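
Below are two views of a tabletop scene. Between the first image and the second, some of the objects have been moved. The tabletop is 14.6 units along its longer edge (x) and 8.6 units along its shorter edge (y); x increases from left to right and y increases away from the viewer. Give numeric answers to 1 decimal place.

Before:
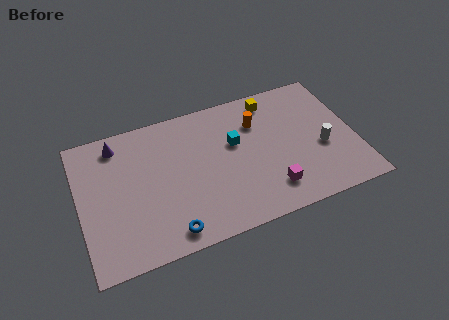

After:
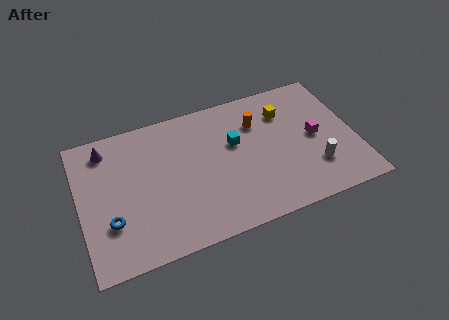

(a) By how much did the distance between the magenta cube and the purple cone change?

+1.9

The distance was about 9.4 in the first image and 11.3 in the second, so they moved 1.9 units further apart.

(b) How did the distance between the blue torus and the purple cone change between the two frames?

-2.1

The distance was about 6.6 in the first image and 4.5 in the second, so they moved 2.1 units closer together.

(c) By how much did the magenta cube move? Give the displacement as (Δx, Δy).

(2.7, 2.5)

The magenta cube started near (9.8, 1.8) and ended near (12.5, 4.3).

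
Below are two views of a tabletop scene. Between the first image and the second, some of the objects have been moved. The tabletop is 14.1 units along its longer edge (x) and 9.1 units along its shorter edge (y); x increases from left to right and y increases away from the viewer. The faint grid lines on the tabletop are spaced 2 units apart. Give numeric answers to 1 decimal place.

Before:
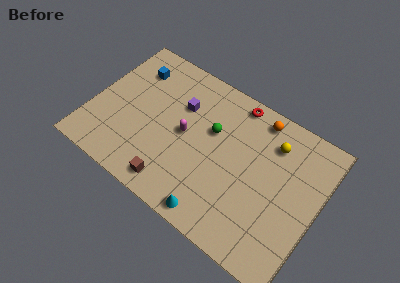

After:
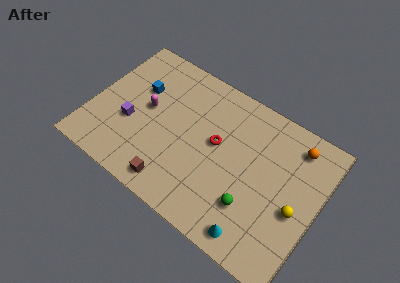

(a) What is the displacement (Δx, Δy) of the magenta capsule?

(-2.5, 0.3)

The magenta capsule was at about (5.8, 4.6) and moved to about (3.3, 4.9).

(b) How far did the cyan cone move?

2.5

The cyan cone moved from about (8.4, 0.9) to (10.9, 1.1), a distance of √(2.5² + 0.2²) ≈ 2.5.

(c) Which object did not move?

the brown cube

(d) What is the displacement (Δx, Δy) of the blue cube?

(0.6, -1.1)

From the two frames, the blue cube sits at roughly (2.0, 7.0) before and (2.6, 5.9) after.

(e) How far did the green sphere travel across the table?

4.4

The green sphere moved from about (7.3, 5.7) to (10.4, 2.6), a distance of √(3.1² + 3.1²) ≈ 4.4.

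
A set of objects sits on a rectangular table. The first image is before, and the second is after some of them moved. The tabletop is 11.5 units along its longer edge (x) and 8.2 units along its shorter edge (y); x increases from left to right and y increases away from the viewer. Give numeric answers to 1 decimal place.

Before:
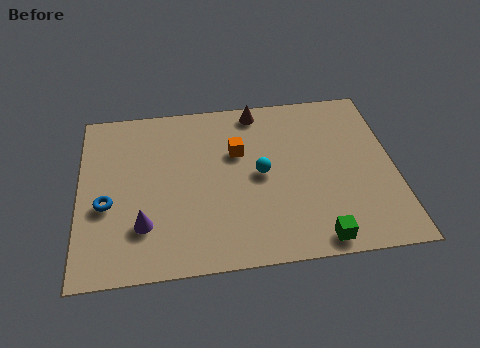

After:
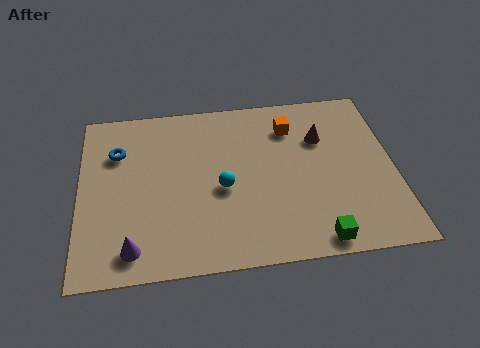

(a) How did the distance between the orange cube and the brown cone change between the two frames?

-0.9

The distance was about 2.2 in the first image and 1.3 in the second, so they moved 0.9 units closer together.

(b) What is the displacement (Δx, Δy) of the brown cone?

(2.3, -1.7)

From the two frames, the brown cone sits at roughly (6.6, 7.3) before and (8.9, 5.6) after.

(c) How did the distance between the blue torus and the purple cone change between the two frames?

+2.9

Before: roughly 1.7 units apart; after: 4.6. That's 2.9 units further apart.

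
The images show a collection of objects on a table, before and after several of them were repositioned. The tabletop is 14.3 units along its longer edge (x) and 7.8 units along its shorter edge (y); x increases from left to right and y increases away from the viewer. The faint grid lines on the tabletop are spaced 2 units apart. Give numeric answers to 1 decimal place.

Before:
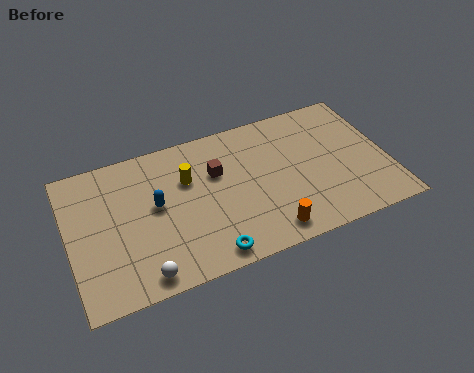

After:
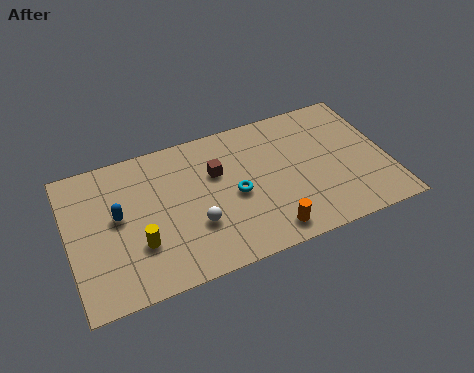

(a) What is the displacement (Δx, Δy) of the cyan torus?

(1.5, 2.7)

The cyan torus was at about (5.9, 0.9) and moved to about (7.4, 3.6).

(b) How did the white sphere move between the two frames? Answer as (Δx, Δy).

(2.5, 1.7)

From the two frames, the white sphere sits at roughly (3.0, 0.9) before and (5.5, 2.6) after.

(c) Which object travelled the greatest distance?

the yellow cylinder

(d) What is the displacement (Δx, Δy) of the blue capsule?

(-1.7, 0.0)

The blue capsule started near (3.9, 4.3) and ended near (2.2, 4.3).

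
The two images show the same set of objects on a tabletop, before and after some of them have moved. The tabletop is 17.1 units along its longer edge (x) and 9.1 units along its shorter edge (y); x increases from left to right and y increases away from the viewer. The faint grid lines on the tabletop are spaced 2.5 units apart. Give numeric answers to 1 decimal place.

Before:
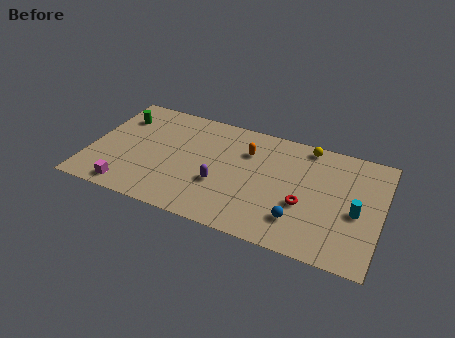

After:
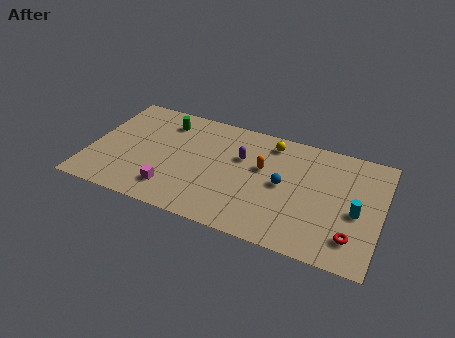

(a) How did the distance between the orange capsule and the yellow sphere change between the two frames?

-1.6

Before: roughly 3.8 units apart; after: 2.2. That's 1.6 units closer together.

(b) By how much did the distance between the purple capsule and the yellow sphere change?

-4.4

They were about 6.8 units apart before and 2.4 after — 4.4 units closer together.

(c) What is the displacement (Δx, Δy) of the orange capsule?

(1.0, -1.0)

From the two frames, the orange capsule sits at roughly (9.1, 6.5) before and (10.1, 5.5) after.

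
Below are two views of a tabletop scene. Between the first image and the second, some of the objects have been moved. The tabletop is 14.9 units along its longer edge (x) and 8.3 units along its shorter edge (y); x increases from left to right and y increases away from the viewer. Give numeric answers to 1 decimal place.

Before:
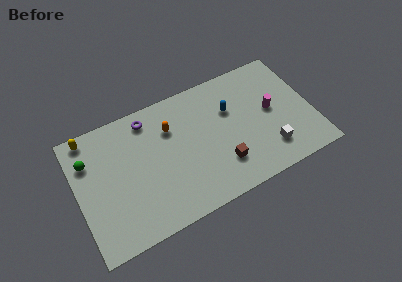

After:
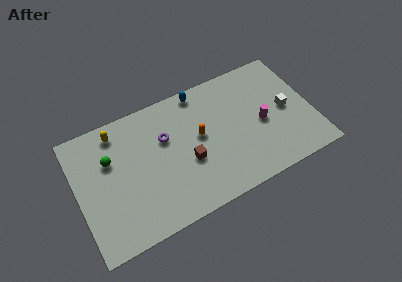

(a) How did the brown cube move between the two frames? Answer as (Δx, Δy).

(-2.0, 1.1)

From the two frames, the brown cube sits at roughly (8.9, 2.2) before and (6.9, 3.3) after.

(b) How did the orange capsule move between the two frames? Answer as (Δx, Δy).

(1.7, -1.3)

From the two frames, the orange capsule sits at roughly (6.1, 5.9) before and (7.8, 4.6) after.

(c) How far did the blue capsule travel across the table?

2.6

From (9.9, 5.5) to (8.2, 7.5), the blue capsule covered √(1.7² + 2.0²) ≈ 2.6 units.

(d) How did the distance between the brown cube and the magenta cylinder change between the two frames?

+0.7

They were about 4.1 units apart before and 4.8 after — 0.7 units further apart.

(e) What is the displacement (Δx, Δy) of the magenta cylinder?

(-0.7, -0.6)

The magenta cylinder was at about (12.4, 4.4) and moved to about (11.7, 3.8).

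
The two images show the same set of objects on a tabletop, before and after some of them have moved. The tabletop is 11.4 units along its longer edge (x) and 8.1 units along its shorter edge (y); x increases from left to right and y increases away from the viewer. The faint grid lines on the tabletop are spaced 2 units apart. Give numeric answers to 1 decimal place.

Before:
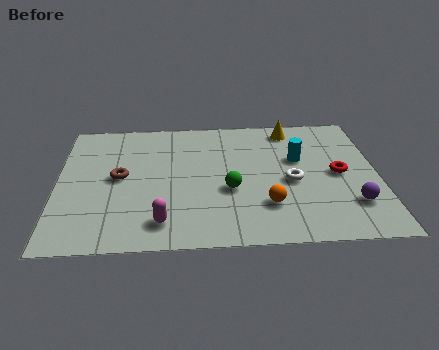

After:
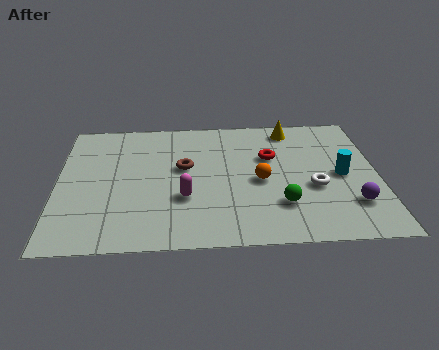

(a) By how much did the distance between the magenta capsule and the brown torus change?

-1.3

Before: roughly 3.2 units apart; after: 1.9. That's 1.3 units closer together.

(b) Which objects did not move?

the yellow cone and the purple sphere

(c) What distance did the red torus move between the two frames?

2.7

The red torus was near (10.0, 4.0) before and (7.6, 5.2) after, so it travelled √(2.4² + 1.2²) ≈ 2.7 units.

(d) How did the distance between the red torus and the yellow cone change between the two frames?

-1.4

The distance was about 3.4 in the first image and 2.0 in the second, so they moved 1.4 units closer together.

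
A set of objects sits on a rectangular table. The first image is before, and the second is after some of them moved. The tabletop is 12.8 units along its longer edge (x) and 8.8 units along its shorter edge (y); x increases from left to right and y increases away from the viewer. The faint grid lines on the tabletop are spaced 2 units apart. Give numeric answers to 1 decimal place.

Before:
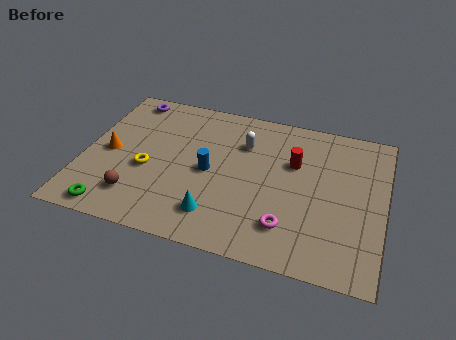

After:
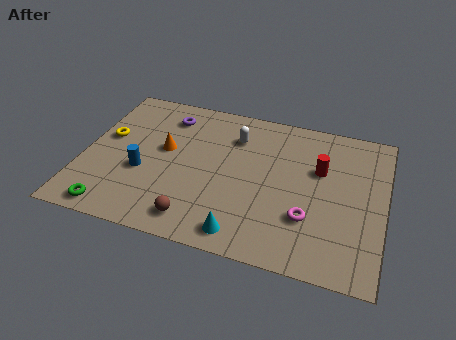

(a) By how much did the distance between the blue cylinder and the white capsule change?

+2.4

They were about 2.5 units apart before and 4.9 after — 2.4 units further apart.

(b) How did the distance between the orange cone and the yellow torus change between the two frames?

+0.7

Before: roughly 1.8 units apart; after: 2.5. That's 0.7 units further apart.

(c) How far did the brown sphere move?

2.7

The brown sphere moved from about (2.5, 1.9) to (5.1, 1.3), a distance of √(2.6² + 0.6²) ≈ 2.7.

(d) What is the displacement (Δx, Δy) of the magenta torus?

(0.8, 0.7)

The magenta torus was at about (8.9, 2.0) and moved to about (9.7, 2.7).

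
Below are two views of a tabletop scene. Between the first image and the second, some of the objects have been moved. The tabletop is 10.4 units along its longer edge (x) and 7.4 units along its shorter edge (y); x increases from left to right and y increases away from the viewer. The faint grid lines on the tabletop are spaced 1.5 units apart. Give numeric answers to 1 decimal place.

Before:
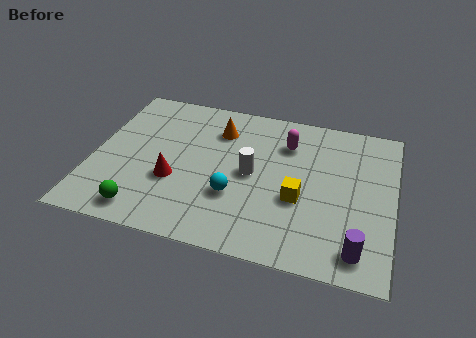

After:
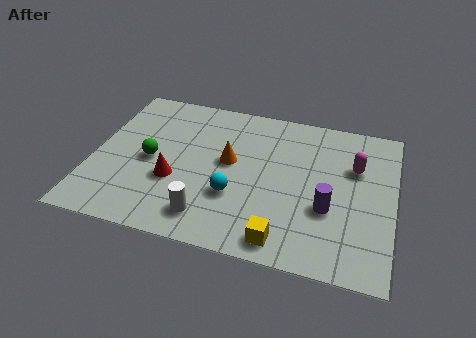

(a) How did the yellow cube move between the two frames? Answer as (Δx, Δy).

(-0.4, -2.0)

From the two frames, the yellow cube sits at roughly (7.2, 2.9) before and (6.8, 0.9) after.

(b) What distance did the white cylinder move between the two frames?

2.7

From (5.5, 3.7) to (4.2, 1.3), the white cylinder covered √(1.3² + 2.4²) ≈ 2.7 units.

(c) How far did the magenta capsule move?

2.5

From (6.6, 5.5) to (9.0, 4.9), the magenta capsule covered √(2.4² + 0.6²) ≈ 2.5 units.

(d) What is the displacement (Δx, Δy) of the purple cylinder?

(-1.1, 1.6)

From the two frames, the purple cylinder sits at roughly (9.3, 1.1) before and (8.2, 2.7) after.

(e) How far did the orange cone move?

1.6

From (4.2, 5.6) to (4.7, 4.1), the orange cone covered √(0.5² + 1.5²) ≈ 1.6 units.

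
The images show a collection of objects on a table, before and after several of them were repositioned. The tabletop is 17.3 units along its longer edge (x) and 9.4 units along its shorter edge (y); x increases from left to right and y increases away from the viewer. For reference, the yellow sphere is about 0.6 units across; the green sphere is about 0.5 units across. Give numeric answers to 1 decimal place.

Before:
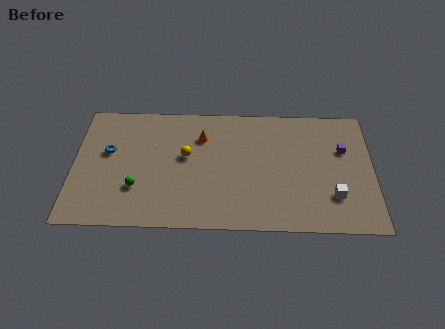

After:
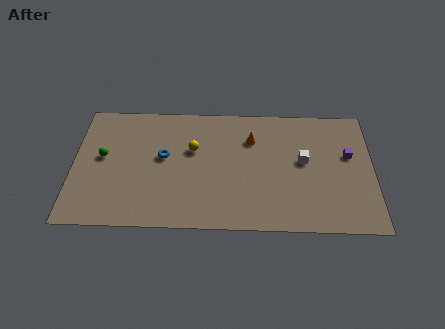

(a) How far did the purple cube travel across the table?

0.5

From (15.6, 6.1) to (15.9, 5.7), the purple cube covered √(0.3² + 0.4²) ≈ 0.5 units.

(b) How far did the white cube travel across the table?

3.1

The white cube moved from about (15.0, 2.6) to (13.3, 5.2), a distance of √(1.7² + 2.6²) ≈ 3.1.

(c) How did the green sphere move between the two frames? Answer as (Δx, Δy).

(-2.0, 2.3)

The green sphere started near (3.7, 2.9) and ended near (1.7, 5.2).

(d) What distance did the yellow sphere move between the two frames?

0.6

The yellow sphere was near (6.5, 5.4) before and (6.9, 5.9) after, so it travelled √(0.4² + 0.5²) ≈ 0.6 units.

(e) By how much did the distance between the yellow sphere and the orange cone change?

+1.8

They were about 1.7 units apart before and 3.5 after — 1.8 units further apart.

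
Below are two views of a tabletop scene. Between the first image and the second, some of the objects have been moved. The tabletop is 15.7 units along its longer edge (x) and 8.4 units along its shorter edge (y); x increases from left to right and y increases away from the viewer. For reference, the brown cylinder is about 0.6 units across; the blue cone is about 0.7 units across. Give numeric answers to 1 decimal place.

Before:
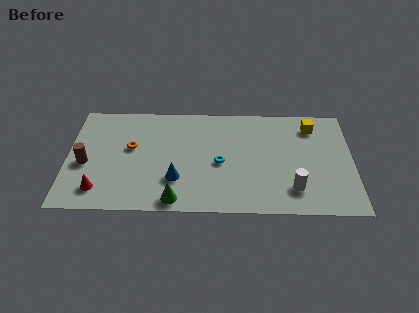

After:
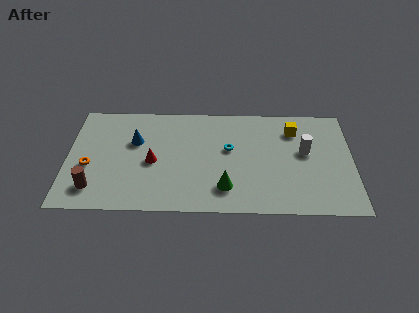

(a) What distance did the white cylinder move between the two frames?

3.0

From (12.4, 1.9) to (13.1, 4.8), the white cylinder covered √(0.7² + 2.9²) ≈ 3.0 units.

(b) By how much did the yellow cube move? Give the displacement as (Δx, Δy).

(-1.0, -0.3)

From the two frames, the yellow cube sits at roughly (13.5, 6.8) before and (12.5, 6.5) after.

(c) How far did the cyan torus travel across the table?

1.2

The cyan torus was near (8.4, 3.8) before and (8.9, 4.9) after, so it travelled √(0.5² + 1.1²) ≈ 1.2 units.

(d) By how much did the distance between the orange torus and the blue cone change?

-0.3

The distance was about 3.5 in the first image and 3.2 in the second, so they moved 0.3 units closer together.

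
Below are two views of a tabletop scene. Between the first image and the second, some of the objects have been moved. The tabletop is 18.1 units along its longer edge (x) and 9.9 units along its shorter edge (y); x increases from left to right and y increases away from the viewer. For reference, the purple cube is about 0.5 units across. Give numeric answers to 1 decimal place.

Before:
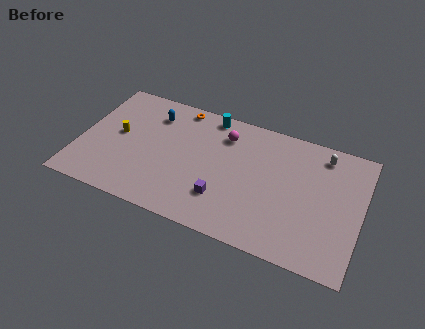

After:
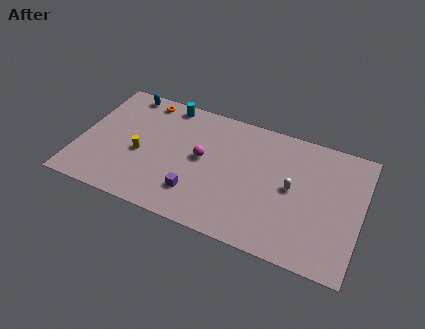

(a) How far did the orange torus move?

2.3

The orange torus was near (6.0, 8.9) before and (3.7, 8.7) after, so it travelled √(2.3² + 0.2²) ≈ 2.3 units.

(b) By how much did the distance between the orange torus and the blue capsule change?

-0.7

Before: roughly 2.0 units apart; after: 1.3. That's 0.7 units closer together.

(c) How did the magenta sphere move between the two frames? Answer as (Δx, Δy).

(-1.2, -2.4)

The magenta sphere started near (9.1, 7.7) and ended near (7.9, 5.3).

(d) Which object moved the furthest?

the white capsule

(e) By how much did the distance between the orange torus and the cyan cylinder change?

-0.5

The distance was about 2.0 in the first image and 1.5 in the second, so they moved 0.5 units closer together.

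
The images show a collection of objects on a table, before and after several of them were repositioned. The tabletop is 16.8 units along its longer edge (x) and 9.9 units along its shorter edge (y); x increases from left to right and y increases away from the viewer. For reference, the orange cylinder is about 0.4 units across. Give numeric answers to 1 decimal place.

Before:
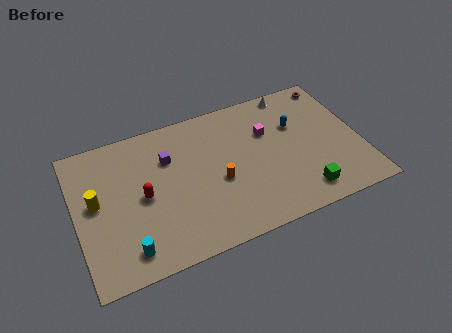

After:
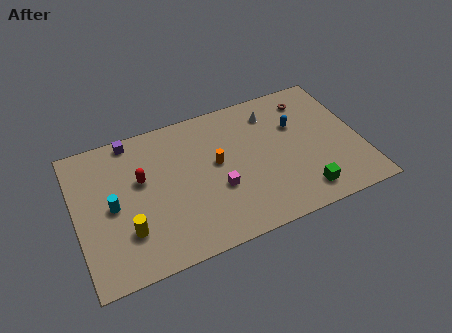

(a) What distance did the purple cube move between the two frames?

2.9

The purple cube was near (5.6, 6.9) before and (3.6, 9.0) after, so it travelled √(2.0² + 2.1²) ≈ 2.9 units.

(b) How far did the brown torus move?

1.7

The brown torus was near (15.8, 8.8) before and (14.2, 8.1) after, so it travelled √(1.6² + 0.7²) ≈ 1.7 units.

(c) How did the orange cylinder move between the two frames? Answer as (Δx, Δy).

(0.0, 1.3)

The orange cylinder was at about (8.3, 4.2) and moved to about (8.3, 5.5).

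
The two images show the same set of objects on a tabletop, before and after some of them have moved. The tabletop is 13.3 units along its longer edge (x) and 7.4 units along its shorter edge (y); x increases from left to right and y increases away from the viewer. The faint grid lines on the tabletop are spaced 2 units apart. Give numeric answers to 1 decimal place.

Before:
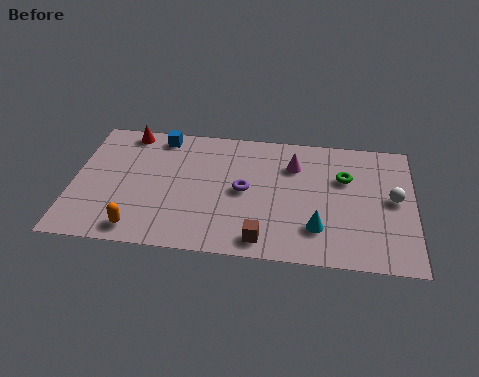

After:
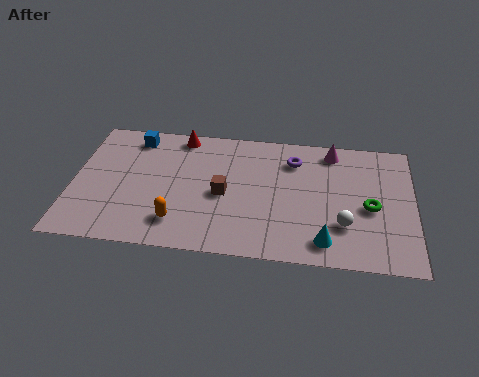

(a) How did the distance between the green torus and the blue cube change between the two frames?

+2.3

The distance was about 7.5 in the first image and 9.8 in the second, so they moved 2.3 units further apart.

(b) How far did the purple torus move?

2.8

The purple torus was near (6.7, 3.7) before and (8.6, 5.7) after, so it travelled √(1.9² + 2.0²) ≈ 2.8 units.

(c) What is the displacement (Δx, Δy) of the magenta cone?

(1.5, 1.0)

The magenta cone started near (8.6, 5.4) and ended near (10.1, 6.4).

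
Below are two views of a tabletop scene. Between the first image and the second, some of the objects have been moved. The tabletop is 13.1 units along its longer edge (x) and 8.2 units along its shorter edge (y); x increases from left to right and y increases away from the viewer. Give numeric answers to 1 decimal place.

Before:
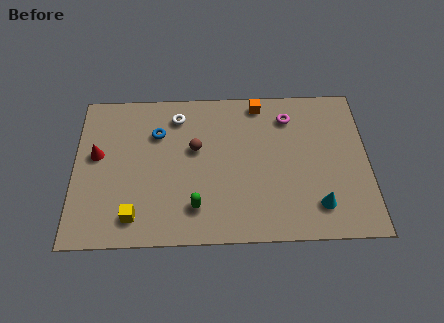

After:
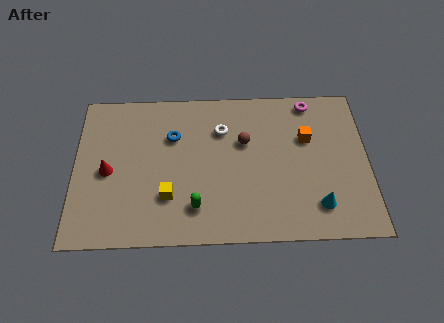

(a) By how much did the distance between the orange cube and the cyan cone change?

-2.5

The distance was about 6.1 in the first image and 3.6 in the second, so they moved 2.5 units closer together.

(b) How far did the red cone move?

1.0

From (1.0, 4.7) to (1.5, 3.8), the red cone covered √(0.5² + 0.9²) ≈ 1.0 units.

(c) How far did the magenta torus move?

1.3

The magenta torus was near (9.6, 6.5) before and (10.6, 7.3) after, so it travelled √(1.0² + 0.8²) ≈ 1.3 units.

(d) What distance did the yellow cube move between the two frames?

1.8

The yellow cube moved from about (2.7, 1.4) to (4.2, 2.4), a distance of √(1.5² + 1.0²) ≈ 1.8.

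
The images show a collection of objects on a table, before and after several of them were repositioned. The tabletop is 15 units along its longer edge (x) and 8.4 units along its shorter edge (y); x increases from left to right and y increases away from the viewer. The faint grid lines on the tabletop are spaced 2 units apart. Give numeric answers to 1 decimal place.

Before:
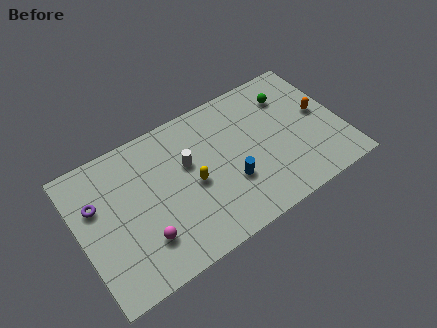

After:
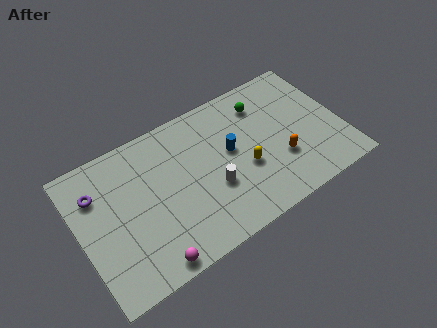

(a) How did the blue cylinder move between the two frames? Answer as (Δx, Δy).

(0.3, 1.8)

The blue cylinder started near (8.4, 2.9) and ended near (8.7, 4.7).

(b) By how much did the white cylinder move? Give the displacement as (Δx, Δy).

(1.1, -2.1)

From the two frames, the white cylinder sits at roughly (6.3, 5.2) before and (7.4, 3.1) after.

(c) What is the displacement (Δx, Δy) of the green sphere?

(-1.5, 0.2)

From the two frames, the green sphere sits at roughly (12.4, 6.4) before and (10.9, 6.6) after.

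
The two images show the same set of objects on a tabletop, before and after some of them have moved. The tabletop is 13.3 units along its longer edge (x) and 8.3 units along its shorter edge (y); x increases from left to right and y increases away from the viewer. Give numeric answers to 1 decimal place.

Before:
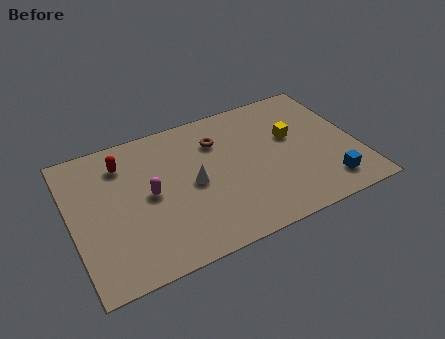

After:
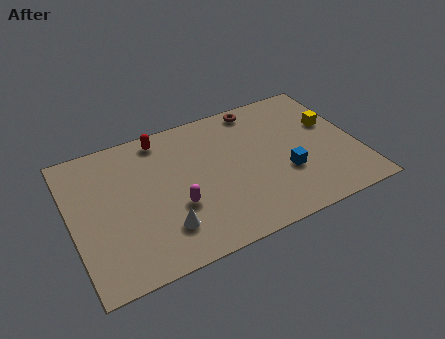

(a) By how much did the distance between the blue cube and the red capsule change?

-3.4

The distance was about 10.3 in the first image and 6.9 in the second, so they moved 3.4 units closer together.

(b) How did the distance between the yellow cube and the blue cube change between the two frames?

-0.4

Before: roughly 3.7 units apart; after: 3.3. That's 0.4 units closer together.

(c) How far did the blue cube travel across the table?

2.3

The blue cube was near (11.6, 1.5) before and (9.8, 2.9) after, so it travelled √(1.8² + 1.4²) ≈ 2.3 units.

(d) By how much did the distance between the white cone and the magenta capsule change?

-0.8

Before: roughly 2.0 units apart; after: 1.2. That's 0.8 units closer together.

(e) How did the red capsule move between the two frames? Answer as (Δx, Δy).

(1.9, 0.8)

From the two frames, the red capsule sits at roughly (2.6, 6.5) before and (4.5, 7.3) after.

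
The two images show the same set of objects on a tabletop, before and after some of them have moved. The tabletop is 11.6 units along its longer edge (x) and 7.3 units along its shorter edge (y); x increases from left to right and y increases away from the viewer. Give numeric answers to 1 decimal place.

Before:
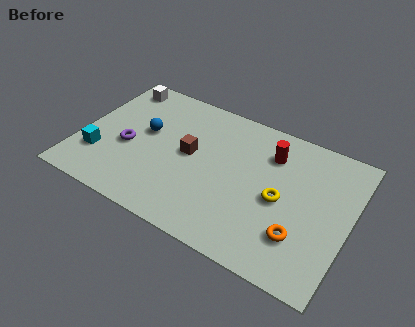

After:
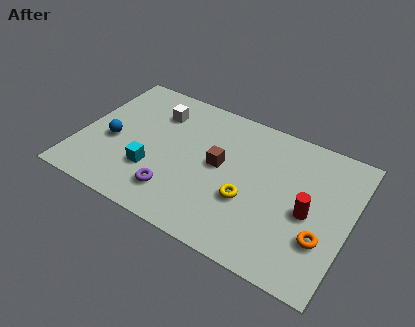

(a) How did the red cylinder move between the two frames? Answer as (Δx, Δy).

(1.9, -2.2)

From the two frames, the red cylinder sits at roughly (8.0, 5.5) before and (9.9, 3.3) after.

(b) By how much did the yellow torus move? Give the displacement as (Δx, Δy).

(-1.3, -0.7)

From the two frames, the yellow torus sits at roughly (8.7, 3.4) before and (7.4, 2.7) after.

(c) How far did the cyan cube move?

2.3

The cyan cube was near (1.0, 2.1) before and (3.3, 2.3) after, so it travelled √(2.3² + 0.2²) ≈ 2.3 units.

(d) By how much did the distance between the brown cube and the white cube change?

-0.9

Before: roughly 4.3 units apart; after: 3.4. That's 0.9 units closer together.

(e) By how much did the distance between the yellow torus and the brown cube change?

-2.2

Before: roughly 4.0 units apart; after: 1.8. That's 2.2 units closer together.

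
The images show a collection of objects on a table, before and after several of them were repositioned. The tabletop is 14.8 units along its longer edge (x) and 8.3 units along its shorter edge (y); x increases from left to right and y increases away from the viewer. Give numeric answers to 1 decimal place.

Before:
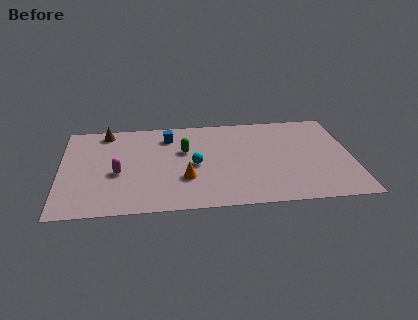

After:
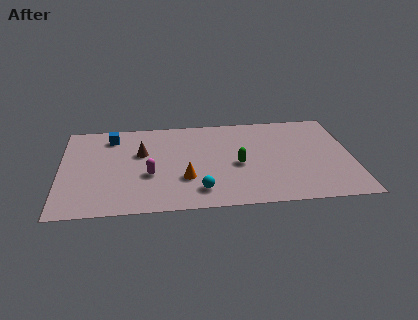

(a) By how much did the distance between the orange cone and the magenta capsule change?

-1.6

Before: roughly 3.5 units apart; after: 1.9. That's 1.6 units closer together.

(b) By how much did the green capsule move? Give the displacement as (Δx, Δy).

(2.7, -1.5)

From the two frames, the green capsule sits at roughly (6.3, 5.2) before and (9.0, 3.7) after.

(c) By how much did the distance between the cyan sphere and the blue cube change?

+3.8

The distance was about 3.0 in the first image and 6.8 in the second, so they moved 3.8 units further apart.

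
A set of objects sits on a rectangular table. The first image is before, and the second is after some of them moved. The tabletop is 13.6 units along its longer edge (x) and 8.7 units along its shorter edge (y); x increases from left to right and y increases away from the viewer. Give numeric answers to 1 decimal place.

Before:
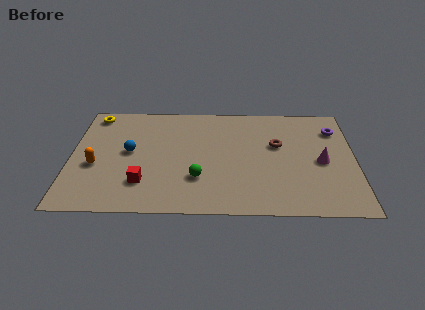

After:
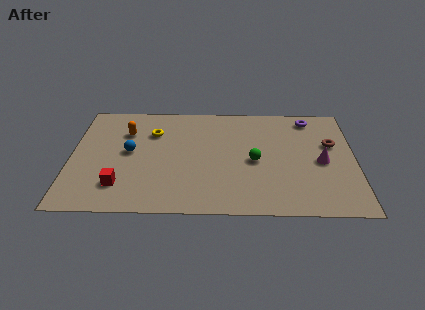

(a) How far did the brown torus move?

2.6

The brown torus moved from about (9.9, 5.3) to (12.5, 5.4), a distance of √(2.6² + 0.1²) ≈ 2.6.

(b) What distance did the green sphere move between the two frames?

3.0

The green sphere moved from about (6.1, 2.6) to (8.8, 4.0), a distance of √(2.7² + 1.4²) ≈ 3.0.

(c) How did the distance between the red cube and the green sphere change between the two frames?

+4.1

The distance was about 2.6 in the first image and 6.7 in the second, so they moved 4.1 units further apart.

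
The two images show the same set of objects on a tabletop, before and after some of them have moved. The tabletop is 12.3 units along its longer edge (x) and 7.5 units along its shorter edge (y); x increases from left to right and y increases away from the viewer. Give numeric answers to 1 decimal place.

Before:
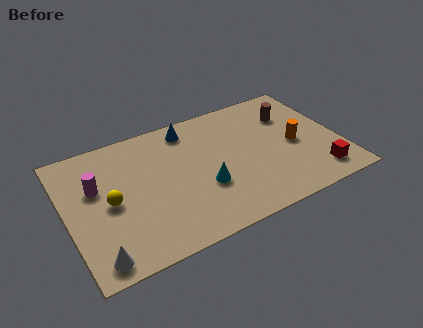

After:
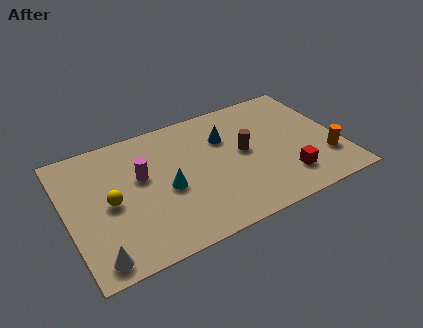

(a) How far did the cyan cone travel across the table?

1.7

The cyan cone was near (6.0, 2.7) before and (4.4, 3.3) after, so it travelled √(1.6² + 0.6²) ≈ 1.7 units.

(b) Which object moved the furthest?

the brown cylinder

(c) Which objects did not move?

the white cone and the yellow sphere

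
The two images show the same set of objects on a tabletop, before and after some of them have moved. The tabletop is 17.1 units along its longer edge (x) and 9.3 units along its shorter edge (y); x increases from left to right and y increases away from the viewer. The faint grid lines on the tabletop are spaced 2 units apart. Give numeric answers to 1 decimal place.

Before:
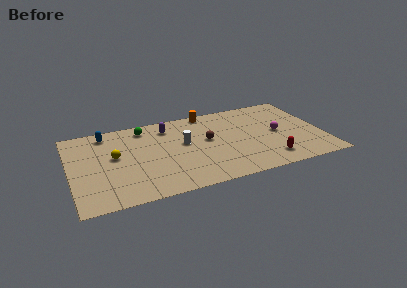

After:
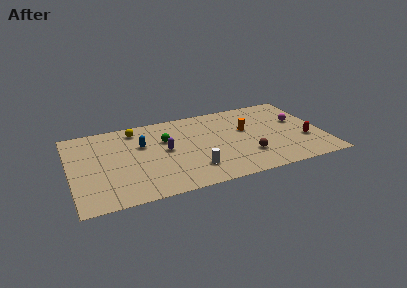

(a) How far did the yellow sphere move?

3.1

The yellow sphere moved from about (3.0, 5.2) to (4.6, 7.9), a distance of √(1.6² + 2.7²) ≈ 3.1.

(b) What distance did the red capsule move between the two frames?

3.0

The red capsule was near (13.2, 1.7) before and (15.8, 3.2) after, so it travelled √(2.6² + 1.5²) ≈ 3.0 units.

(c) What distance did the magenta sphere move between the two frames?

1.8

From (14.1, 4.6) to (15.6, 5.6), the magenta sphere covered √(1.5² + 1.0²) ≈ 1.8 units.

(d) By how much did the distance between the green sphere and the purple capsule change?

-0.4

The distance was about 1.6 in the first image and 1.2 in the second, so they moved 0.4 units closer together.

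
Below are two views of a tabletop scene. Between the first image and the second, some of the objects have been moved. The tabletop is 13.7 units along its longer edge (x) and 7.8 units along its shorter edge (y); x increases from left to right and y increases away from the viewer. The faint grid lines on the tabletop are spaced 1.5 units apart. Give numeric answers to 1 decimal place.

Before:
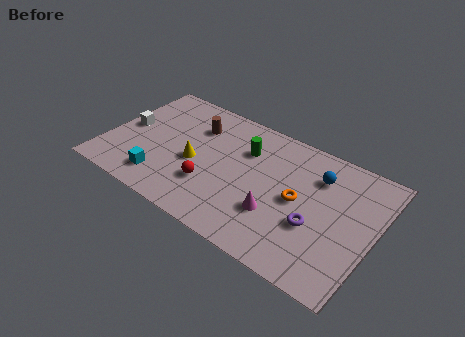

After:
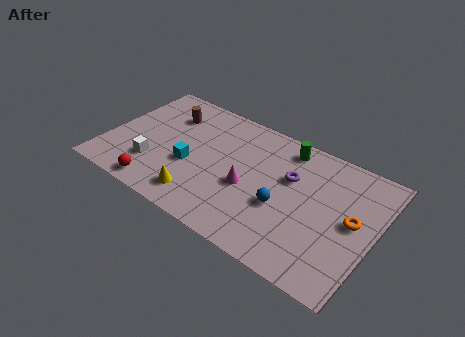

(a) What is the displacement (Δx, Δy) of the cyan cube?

(1.2, 1.6)

From the two frames, the cyan cube sits at roughly (3.2, 1.5) before and (4.4, 3.1) after.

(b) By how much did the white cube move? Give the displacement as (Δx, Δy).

(1.7, -1.8)

From the two frames, the white cube sits at roughly (0.9, 4.0) before and (2.6, 2.2) after.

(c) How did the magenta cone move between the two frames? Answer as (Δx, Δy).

(-1.6, 0.8)

The magenta cone was at about (9.0, 2.5) and moved to about (7.4, 3.3).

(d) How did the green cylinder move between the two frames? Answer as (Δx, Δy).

(1.9, 1.2)

The green cylinder started near (6.9, 5.5) and ended near (8.8, 6.7).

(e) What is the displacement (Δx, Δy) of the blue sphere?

(-1.4, -2.7)

The blue sphere started near (10.6, 5.8) and ended near (9.2, 3.1).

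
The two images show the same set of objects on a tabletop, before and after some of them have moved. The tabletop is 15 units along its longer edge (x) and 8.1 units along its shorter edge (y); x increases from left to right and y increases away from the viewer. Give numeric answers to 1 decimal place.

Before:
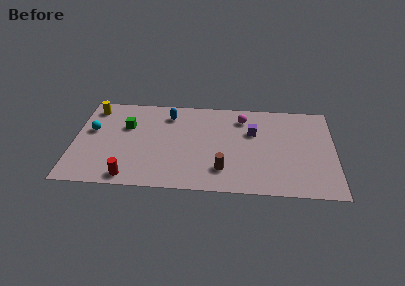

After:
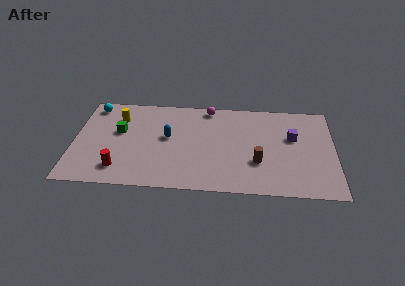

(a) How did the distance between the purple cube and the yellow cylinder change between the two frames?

+0.7

They were about 9.4 units apart before and 10.1 after — 0.7 units further apart.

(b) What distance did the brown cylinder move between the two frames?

2.2

The brown cylinder moved from about (8.6, 1.9) to (10.6, 2.7), a distance of √(2.0² + 0.8²) ≈ 2.2.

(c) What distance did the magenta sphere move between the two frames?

2.2

From (9.7, 6.5) to (7.7, 7.3), the magenta sphere covered √(2.0² + 0.8²) ≈ 2.2 units.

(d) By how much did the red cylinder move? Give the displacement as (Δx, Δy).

(-0.6, 0.7)

The red cylinder was at about (3.3, 0.9) and moved to about (2.7, 1.6).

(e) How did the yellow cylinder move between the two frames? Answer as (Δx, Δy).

(1.5, -0.8)

The yellow cylinder started near (1.0, 6.8) and ended near (2.5, 6.0).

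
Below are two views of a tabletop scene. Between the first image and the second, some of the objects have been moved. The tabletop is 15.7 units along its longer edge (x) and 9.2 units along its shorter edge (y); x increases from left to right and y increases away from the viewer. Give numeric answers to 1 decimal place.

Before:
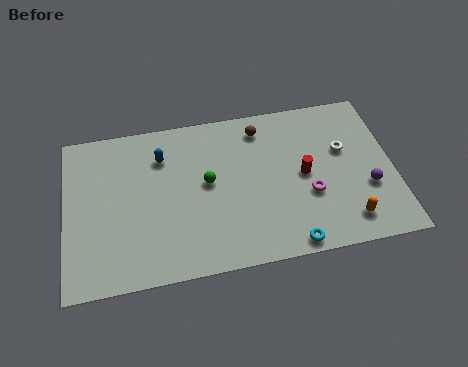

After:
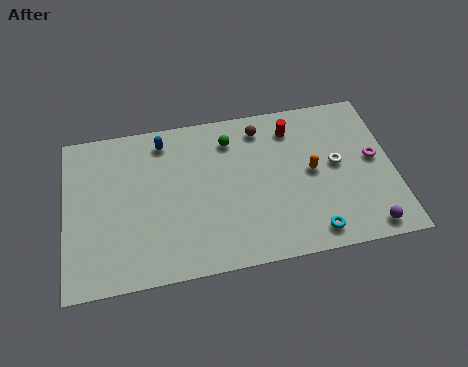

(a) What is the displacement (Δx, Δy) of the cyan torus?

(1.1, 0.4)

The cyan torus started near (10.5, 0.8) and ended near (11.6, 1.2).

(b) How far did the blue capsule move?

0.9

The blue capsule was near (4.7, 6.9) before and (4.8, 7.8) after, so it travelled √(0.1² + 0.9²) ≈ 0.9 units.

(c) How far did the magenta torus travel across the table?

3.5

The magenta torus moved from about (11.6, 3.4) to (14.8, 4.9), a distance of √(3.2² + 1.5²) ≈ 3.5.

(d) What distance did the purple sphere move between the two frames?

2.3

The purple sphere was near (14.4, 3.3) before and (14.2, 1.0) after, so it travelled √(0.2² + 2.3²) ≈ 2.3 units.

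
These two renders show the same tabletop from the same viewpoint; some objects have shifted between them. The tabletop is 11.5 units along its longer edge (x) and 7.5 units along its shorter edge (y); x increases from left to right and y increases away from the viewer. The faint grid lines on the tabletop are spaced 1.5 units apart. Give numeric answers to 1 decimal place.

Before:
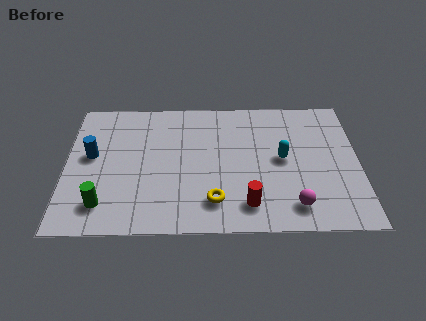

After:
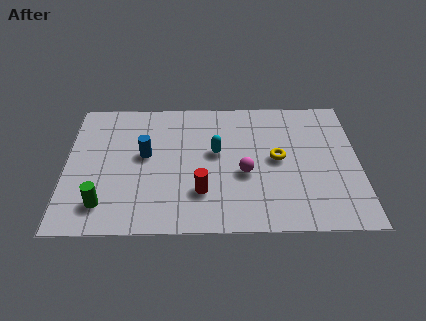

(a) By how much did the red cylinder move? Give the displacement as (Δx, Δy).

(-1.8, 0.7)

From the two frames, the red cylinder sits at roughly (7.1, 1.4) before and (5.3, 2.1) after.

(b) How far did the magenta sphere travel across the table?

2.6

The magenta sphere moved from about (8.9, 1.3) to (7.0, 3.1), a distance of √(1.9² + 1.8²) ≈ 2.6.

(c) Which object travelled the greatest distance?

the yellow torus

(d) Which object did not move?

the green cylinder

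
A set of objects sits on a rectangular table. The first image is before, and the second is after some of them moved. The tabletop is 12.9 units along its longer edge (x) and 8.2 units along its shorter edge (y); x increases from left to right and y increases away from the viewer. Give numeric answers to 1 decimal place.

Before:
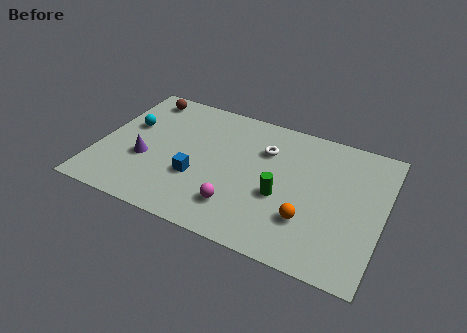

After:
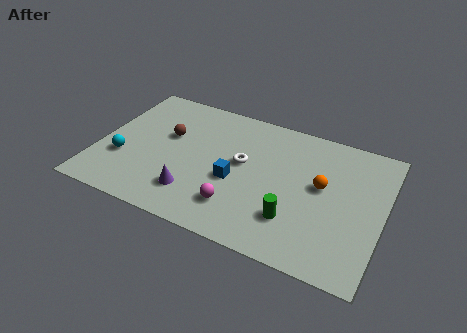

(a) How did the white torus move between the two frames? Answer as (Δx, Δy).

(-0.9, -1.2)

The white torus started near (7.4, 5.8) and ended near (6.5, 4.6).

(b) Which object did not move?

the magenta sphere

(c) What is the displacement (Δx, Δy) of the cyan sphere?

(0.0, -2.2)

From the two frames, the cyan sphere sits at roughly (1.2, 5.0) before and (1.2, 2.8) after.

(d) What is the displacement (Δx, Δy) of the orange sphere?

(0.4, 2.2)

The orange sphere started near (9.7, 2.4) and ended near (10.1, 4.6).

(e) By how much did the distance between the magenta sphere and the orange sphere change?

+1.3

They were about 3.1 units apart before and 4.4 after — 1.3 units further apart.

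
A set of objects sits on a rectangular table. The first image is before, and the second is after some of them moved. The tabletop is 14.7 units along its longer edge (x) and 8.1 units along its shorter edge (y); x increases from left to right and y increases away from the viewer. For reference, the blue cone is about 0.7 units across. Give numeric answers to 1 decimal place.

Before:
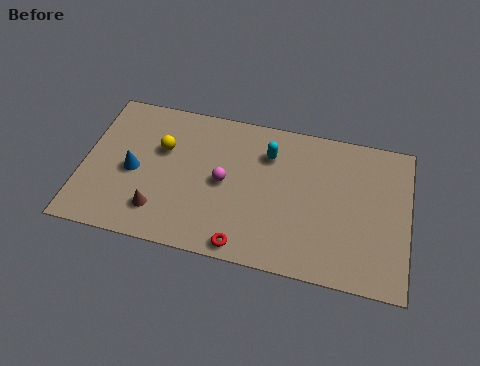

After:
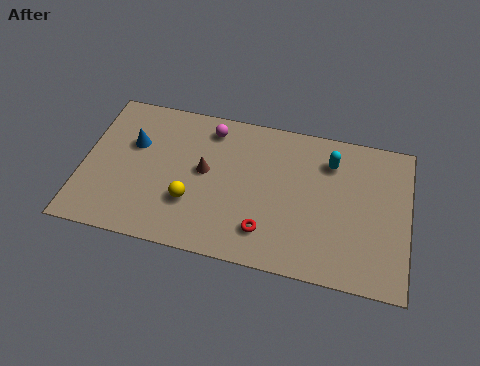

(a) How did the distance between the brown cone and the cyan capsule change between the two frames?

-0.4

They were about 6.3 units apart before and 5.9 after — 0.4 units closer together.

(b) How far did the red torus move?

1.3

The red torus was near (7.5, 0.8) before and (8.4, 1.8) after, so it travelled √(0.9² + 1.0²) ≈ 1.3 units.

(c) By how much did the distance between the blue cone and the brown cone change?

+1.1

The distance was about 2.3 in the first image and 3.4 in the second, so they moved 1.1 units further apart.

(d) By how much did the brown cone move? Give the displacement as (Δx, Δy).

(1.9, 2.6)

The brown cone was at about (3.6, 1.8) and moved to about (5.5, 4.4).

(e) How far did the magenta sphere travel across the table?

2.9

The magenta sphere moved from about (6.4, 4.0) to (5.6, 6.8), a distance of √(0.8² + 2.8²) ≈ 2.9.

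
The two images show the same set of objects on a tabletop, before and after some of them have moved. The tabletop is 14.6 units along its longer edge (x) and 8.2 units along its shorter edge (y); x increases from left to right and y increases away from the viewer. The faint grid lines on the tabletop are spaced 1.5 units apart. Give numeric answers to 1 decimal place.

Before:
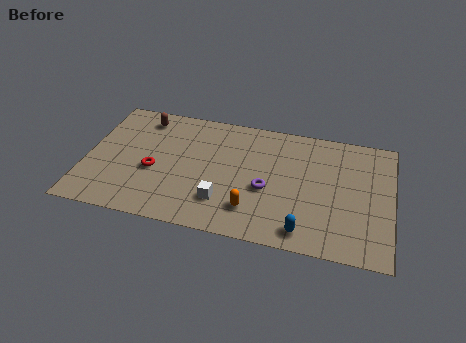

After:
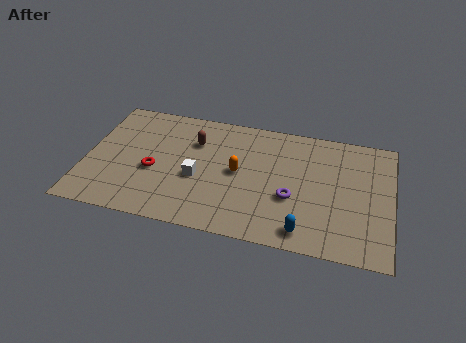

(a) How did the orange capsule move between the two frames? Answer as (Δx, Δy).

(-0.8, 2.3)

From the two frames, the orange capsule sits at roughly (8.1, 1.9) before and (7.3, 4.2) after.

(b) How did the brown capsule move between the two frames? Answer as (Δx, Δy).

(2.6, -1.1)

The brown capsule started near (2.5, 6.9) and ended near (5.1, 5.8).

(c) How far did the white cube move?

1.8

From (6.7, 2.1) to (5.4, 3.4), the white cube covered √(1.3² + 1.3²) ≈ 1.8 units.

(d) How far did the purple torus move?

1.2

The purple torus was near (8.7, 3.4) before and (9.9, 3.1) after, so it travelled √(1.2² + 0.3²) ≈ 1.2 units.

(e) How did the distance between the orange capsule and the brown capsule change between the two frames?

-4.8

The distance was about 7.5 in the first image and 2.7 in the second, so they moved 4.8 units closer together.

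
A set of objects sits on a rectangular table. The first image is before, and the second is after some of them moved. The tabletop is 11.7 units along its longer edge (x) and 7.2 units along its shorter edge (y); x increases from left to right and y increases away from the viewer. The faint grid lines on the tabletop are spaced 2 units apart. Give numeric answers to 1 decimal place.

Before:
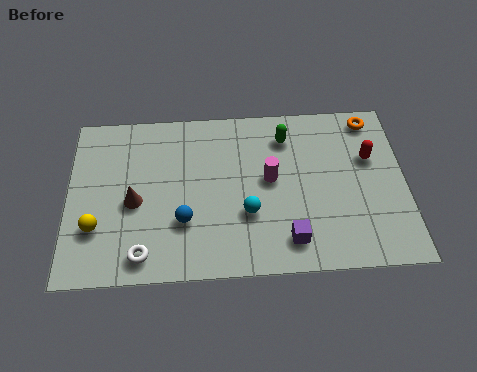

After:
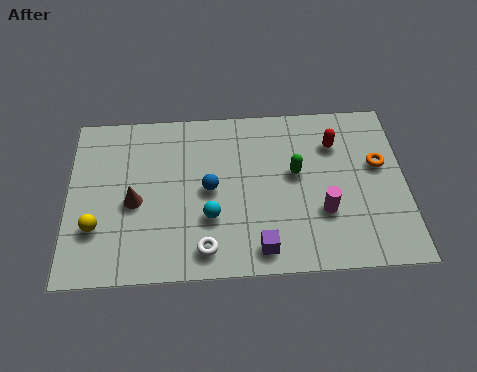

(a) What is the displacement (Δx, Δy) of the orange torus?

(0.2, -2.0)

From the two frames, the orange torus sits at roughly (10.6, 6.3) before and (10.8, 4.3) after.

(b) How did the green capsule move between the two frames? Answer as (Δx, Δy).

(0.3, -1.6)

From the two frames, the green capsule sits at roughly (7.6, 5.7) before and (7.9, 4.1) after.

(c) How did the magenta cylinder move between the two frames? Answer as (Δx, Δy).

(1.8, -1.5)

From the two frames, the magenta cylinder sits at roughly (7.0, 3.9) before and (8.8, 2.4) after.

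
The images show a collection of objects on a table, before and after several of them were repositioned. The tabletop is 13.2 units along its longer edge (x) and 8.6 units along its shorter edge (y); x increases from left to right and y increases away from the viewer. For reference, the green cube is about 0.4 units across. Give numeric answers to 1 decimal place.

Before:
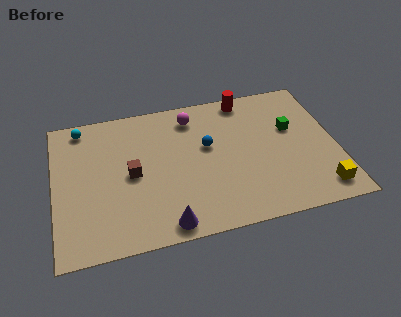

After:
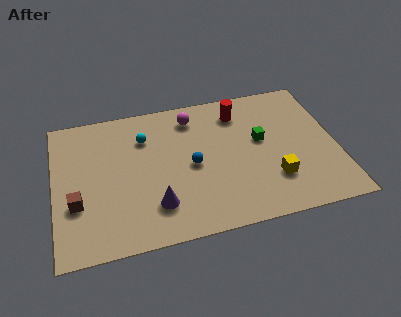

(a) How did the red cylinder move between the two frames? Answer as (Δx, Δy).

(-0.4, -0.8)

The red cylinder was at about (9.2, 7.7) and moved to about (8.8, 6.9).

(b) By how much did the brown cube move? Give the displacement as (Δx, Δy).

(-2.6, -1.2)

The brown cube started near (3.6, 4.2) and ended near (1.0, 3.0).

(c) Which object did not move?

the magenta sphere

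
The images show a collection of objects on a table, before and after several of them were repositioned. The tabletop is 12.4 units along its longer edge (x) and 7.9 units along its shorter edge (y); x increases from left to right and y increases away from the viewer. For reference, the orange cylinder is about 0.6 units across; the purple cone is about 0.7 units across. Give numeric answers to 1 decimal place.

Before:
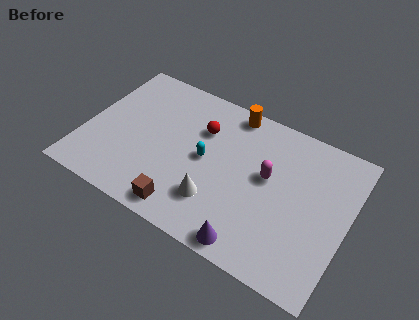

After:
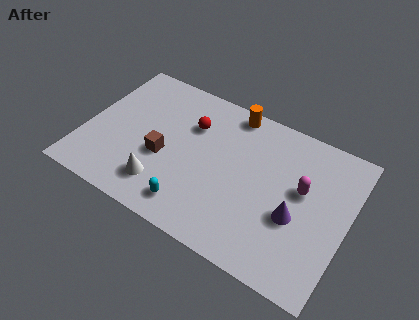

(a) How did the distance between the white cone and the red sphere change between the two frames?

+0.3

Before: roughly 3.6 units apart; after: 3.9. That's 0.3 units further apart.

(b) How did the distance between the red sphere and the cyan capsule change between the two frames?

+2.7

Before: roughly 1.6 units apart; after: 4.3. That's 2.7 units further apart.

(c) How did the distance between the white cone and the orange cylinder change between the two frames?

+1.0

They were about 5.0 units apart before and 6.0 after — 1.0 units further apart.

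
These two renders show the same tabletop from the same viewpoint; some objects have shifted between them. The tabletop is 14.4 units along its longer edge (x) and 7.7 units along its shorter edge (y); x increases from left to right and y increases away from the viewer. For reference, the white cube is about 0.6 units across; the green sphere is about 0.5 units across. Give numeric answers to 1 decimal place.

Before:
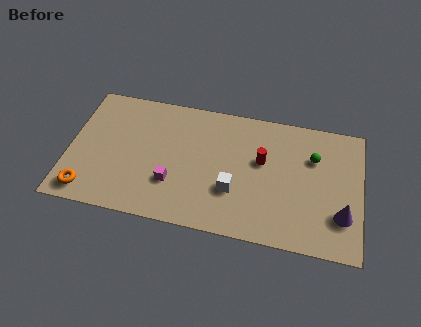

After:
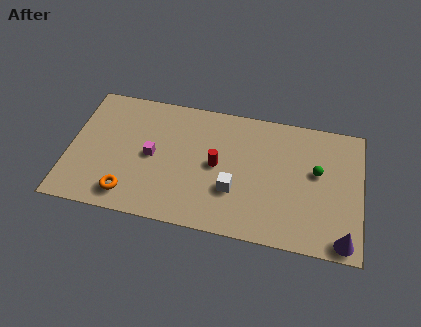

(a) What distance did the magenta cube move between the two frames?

1.8

From (5.2, 2.4) to (4.1, 3.8), the magenta cube covered √(1.1² + 1.4²) ≈ 1.8 units.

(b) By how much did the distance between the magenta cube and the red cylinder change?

-1.6

Before: roughly 4.8 units apart; after: 3.2. That's 1.6 units closer together.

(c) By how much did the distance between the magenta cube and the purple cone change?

+1.7

The distance was about 8.3 in the first image and 10.0 in the second, so they moved 1.7 units further apart.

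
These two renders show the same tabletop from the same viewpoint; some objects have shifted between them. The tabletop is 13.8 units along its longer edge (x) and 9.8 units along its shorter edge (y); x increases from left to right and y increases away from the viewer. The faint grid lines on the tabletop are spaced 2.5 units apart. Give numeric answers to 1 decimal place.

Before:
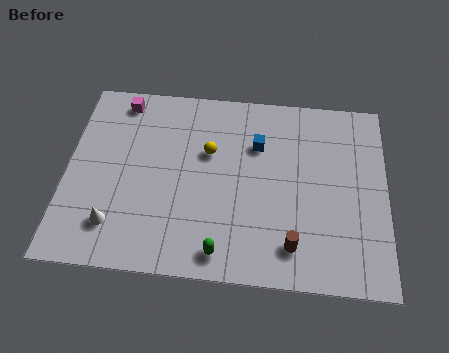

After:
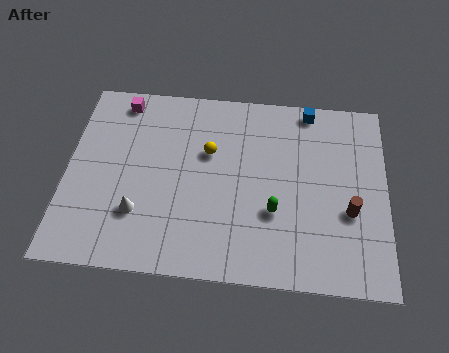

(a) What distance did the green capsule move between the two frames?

3.1

From (6.8, 1.2) to (9.0, 3.4), the green capsule covered √(2.2² + 2.2²) ≈ 3.1 units.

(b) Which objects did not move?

the yellow sphere and the magenta cube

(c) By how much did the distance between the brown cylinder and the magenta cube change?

+0.9

Before: roughly 10.2 units apart; after: 11.1. That's 0.9 units further apart.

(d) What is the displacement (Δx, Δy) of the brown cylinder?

(2.4, 1.9)

The brown cylinder was at about (9.8, 1.8) and moved to about (12.2, 3.7).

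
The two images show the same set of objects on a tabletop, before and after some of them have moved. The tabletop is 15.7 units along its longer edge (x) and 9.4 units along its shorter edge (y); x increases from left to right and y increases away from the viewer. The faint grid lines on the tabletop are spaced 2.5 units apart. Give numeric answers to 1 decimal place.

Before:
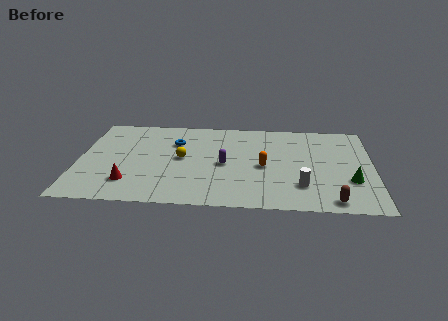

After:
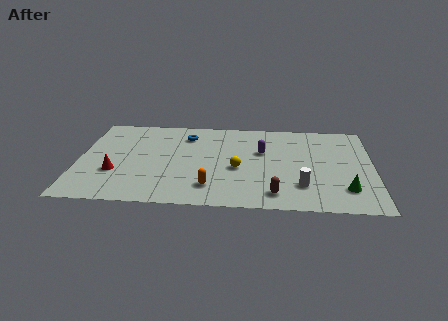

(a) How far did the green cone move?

0.9

The green cone was near (14.5, 3.1) before and (14.2, 2.2) after, so it travelled √(0.3² + 0.9²) ≈ 0.9 units.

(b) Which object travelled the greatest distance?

the orange capsule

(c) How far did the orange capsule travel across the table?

3.6

The orange capsule moved from about (9.9, 4.3) to (7.1, 2.0), a distance of √(2.8² + 2.3²) ≈ 3.6.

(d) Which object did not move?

the white cylinder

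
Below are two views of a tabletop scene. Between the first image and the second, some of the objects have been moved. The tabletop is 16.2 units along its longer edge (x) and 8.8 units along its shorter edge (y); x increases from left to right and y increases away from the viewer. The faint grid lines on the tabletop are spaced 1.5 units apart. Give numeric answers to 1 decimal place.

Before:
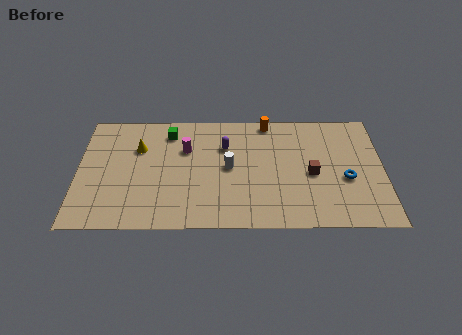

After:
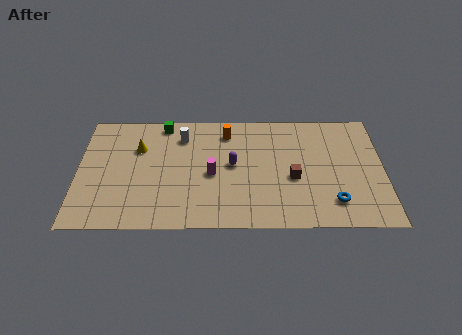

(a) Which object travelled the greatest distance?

the white cylinder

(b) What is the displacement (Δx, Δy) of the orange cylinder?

(-2.2, -0.8)

From the two frames, the orange cylinder sits at roughly (10.1, 8.0) before and (7.9, 7.2) after.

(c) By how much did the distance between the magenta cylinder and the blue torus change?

-2.1

The distance was about 8.8 in the first image and 6.7 in the second, so they moved 2.1 units closer together.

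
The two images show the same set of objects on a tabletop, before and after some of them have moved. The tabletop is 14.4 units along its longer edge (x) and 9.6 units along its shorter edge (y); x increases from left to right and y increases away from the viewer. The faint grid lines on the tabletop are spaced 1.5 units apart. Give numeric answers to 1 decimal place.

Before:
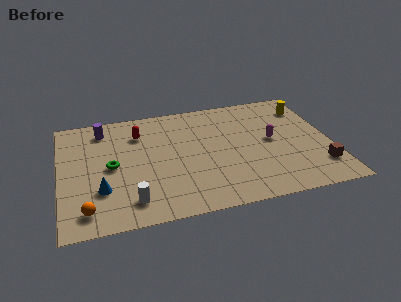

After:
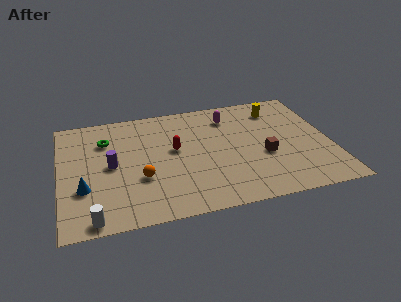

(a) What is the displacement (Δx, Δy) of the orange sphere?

(2.9, 1.9)

The orange sphere was at about (1.3, 1.5) and moved to about (4.2, 3.4).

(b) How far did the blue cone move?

0.9

From (2.1, 2.9) to (1.2, 3.2), the blue cone covered √(0.9² + 0.3²) ≈ 0.9 units.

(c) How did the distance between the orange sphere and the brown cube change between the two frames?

-5.7

The distance was about 12.3 in the first image and 6.6 in the second, so they moved 5.7 units closer together.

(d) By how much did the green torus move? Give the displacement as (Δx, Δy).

(-0.2, 2.3)

The green torus started near (2.7, 4.7) and ended near (2.5, 7.0).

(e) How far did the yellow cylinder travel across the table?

1.6

The yellow cylinder was near (13.4, 7.5) before and (11.8, 7.7) after, so it travelled √(1.6² + 0.2²) ≈ 1.6 units.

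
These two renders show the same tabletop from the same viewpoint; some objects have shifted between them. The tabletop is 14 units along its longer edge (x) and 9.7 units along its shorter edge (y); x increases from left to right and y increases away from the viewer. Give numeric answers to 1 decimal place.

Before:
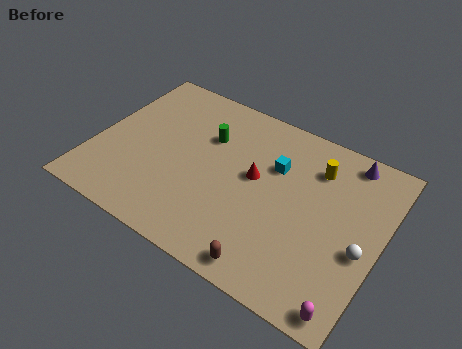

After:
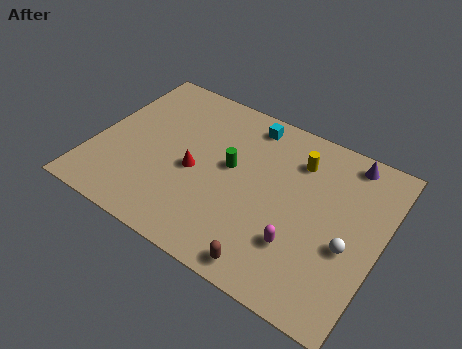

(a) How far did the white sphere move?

0.6

The white sphere moved from about (13.2, 4.0) to (12.6, 3.9), a distance of √(0.6² + 0.1²) ≈ 0.6.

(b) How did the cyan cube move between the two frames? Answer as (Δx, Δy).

(-1.6, 1.9)

The cyan cube started near (8.6, 6.5) and ended near (7.0, 8.4).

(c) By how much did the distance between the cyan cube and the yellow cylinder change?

+0.7

Before: roughly 2.1 units apart; after: 2.8. That's 0.7 units further apart.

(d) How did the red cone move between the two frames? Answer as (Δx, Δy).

(-2.8, -1.1)

The red cone was at about (7.8, 5.4) and moved to about (5.0, 4.3).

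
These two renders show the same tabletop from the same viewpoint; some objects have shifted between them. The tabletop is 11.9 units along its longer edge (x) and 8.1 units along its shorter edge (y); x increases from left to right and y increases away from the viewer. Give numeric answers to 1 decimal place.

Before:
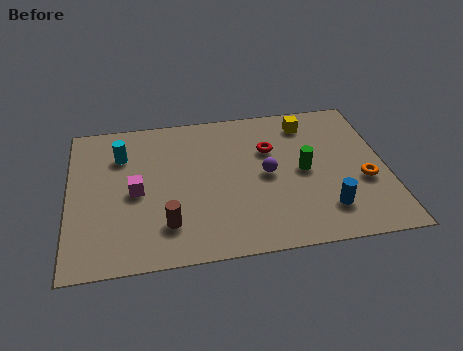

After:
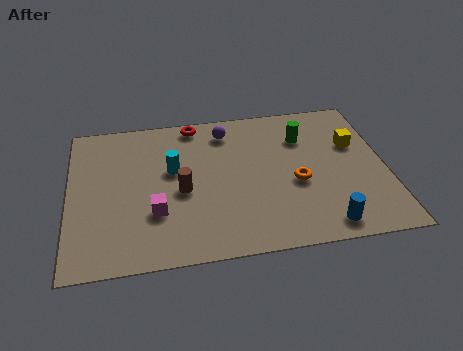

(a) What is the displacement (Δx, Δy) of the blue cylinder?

(-0.1, -0.8)

The blue cylinder was at about (9.5, 1.8) and moved to about (9.4, 1.0).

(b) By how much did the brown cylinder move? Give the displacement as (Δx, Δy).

(0.6, 1.7)

The brown cylinder was at about (3.6, 1.9) and moved to about (4.2, 3.6).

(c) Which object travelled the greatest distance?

the red torus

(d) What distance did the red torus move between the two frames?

3.4

The red torus moved from about (7.6, 5.4) to (4.8, 7.3), a distance of √(2.8² + 1.9²) ≈ 3.4.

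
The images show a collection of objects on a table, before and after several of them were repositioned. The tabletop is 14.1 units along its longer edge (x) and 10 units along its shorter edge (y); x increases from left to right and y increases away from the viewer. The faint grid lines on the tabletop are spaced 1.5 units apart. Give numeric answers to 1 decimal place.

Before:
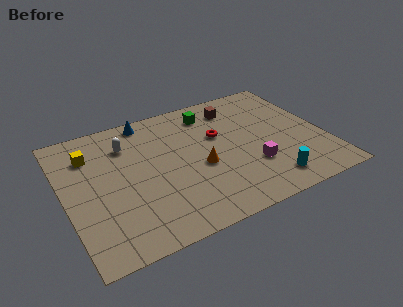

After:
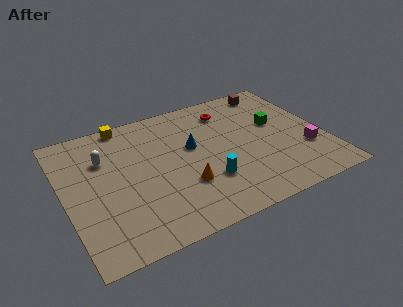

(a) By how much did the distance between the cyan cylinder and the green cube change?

-1.8

They were about 7.0 units apart before and 5.2 after — 1.8 units closer together.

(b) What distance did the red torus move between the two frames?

2.0

The red torus was near (8.5, 6.2) before and (9.3, 8.0) after, so it travelled √(0.8² + 1.8²) ≈ 2.0 units.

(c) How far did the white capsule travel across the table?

1.4

The white capsule moved from about (3.6, 7.5) to (2.3, 6.9), a distance of √(1.3² + 0.6²) ≈ 1.4.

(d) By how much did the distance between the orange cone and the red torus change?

+3.3

Before: roughly 2.4 units apart; after: 5.7. That's 3.3 units further apart.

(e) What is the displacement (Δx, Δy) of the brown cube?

(2.3, 0.7)

The brown cube was at about (9.7, 8.1) and moved to about (12.0, 8.8).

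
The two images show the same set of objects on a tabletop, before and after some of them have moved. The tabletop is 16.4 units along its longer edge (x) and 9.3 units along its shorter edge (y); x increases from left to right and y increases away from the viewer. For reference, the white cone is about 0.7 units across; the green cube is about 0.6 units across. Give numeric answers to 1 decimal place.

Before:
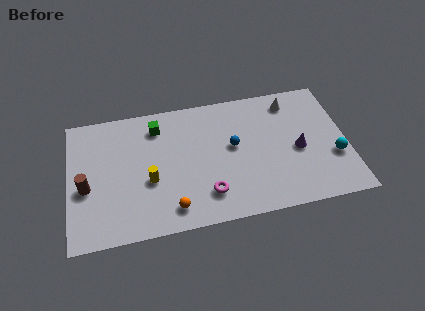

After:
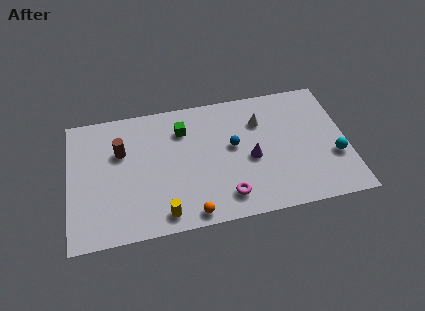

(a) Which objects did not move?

the blue sphere and the cyan sphere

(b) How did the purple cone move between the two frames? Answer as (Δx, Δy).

(-2.8, -0.1)

From the two frames, the purple cone sits at roughly (13.5, 4.2) before and (10.7, 4.1) after.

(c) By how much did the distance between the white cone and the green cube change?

-3.4

Before: roughly 8.0 units apart; after: 4.6. That's 3.4 units closer together.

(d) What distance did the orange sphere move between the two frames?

1.3

The orange sphere was near (5.9, 1.5) before and (7.0, 0.9) after, so it travelled √(1.1² + 0.6²) ≈ 1.3 units.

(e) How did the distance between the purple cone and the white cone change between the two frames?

-0.9

Before: roughly 3.6 units apart; after: 2.7. That's 0.9 units closer together.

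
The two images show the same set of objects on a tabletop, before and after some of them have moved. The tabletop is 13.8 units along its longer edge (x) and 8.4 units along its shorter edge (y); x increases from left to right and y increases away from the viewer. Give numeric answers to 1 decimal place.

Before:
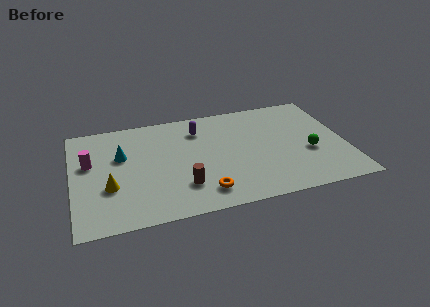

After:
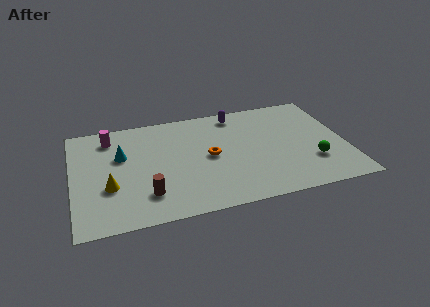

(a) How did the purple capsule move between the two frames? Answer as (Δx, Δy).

(2.0, 0.8)

The purple capsule started near (6.5, 6.5) and ended near (8.5, 7.3).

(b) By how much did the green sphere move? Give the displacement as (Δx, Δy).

(0.1, -0.8)

The green sphere was at about (11.9, 3.3) and moved to about (12.0, 2.5).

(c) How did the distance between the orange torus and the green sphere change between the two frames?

-0.4

They were about 5.8 units apart before and 5.4 after — 0.4 units closer together.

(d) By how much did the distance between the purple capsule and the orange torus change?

-1.5

They were about 5.0 units apart before and 3.5 after — 1.5 units closer together.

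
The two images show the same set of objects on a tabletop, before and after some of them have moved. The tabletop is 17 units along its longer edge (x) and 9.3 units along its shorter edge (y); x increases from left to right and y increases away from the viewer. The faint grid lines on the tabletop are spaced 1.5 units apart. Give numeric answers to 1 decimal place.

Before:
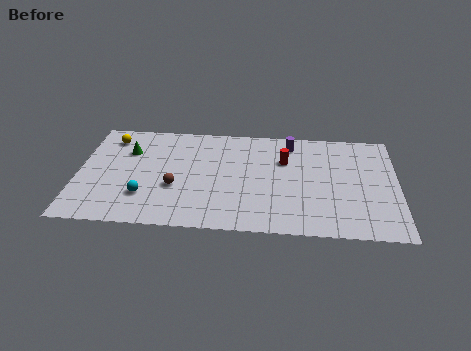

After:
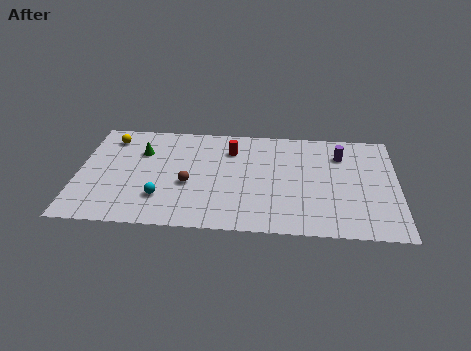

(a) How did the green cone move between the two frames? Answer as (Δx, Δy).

(0.7, 0.0)

The green cone was at about (2.6, 6.5) and moved to about (3.3, 6.5).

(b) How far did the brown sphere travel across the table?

0.8

From (5.2, 3.5) to (5.9, 3.8), the brown sphere covered √(0.7² + 0.3²) ≈ 0.8 units.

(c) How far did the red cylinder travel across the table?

3.0

The red cylinder was near (11.0, 6.3) before and (8.1, 7.0) after, so it travelled √(2.9² + 0.7²) ≈ 3.0 units.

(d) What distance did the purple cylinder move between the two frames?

2.8

The purple cylinder moved from about (11.3, 7.8) to (14.0, 7.0), a distance of √(2.7² + 0.8²) ≈ 2.8.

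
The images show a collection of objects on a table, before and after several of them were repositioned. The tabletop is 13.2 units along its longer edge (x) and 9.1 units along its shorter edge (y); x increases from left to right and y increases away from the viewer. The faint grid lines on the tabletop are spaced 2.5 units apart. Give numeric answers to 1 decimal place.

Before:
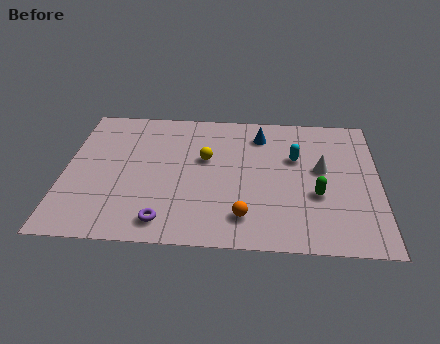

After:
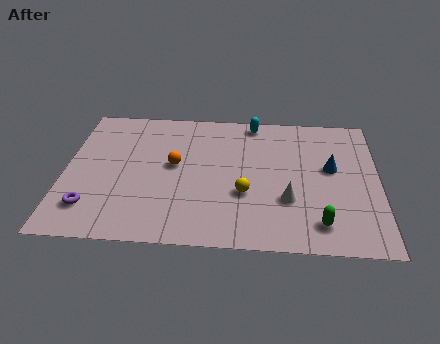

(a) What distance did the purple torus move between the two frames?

3.2

The purple torus was near (4.3, 1.3) before and (1.2, 2.0) after, so it travelled √(3.1² + 0.7²) ≈ 3.2 units.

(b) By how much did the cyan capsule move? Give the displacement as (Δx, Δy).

(-1.8, 2.4)

The cyan capsule started near (9.7, 5.8) and ended near (7.9, 8.2).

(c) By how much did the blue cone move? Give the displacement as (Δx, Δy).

(3.0, -2.1)

From the two frames, the blue cone sits at roughly (8.2, 7.3) before and (11.2, 5.2) after.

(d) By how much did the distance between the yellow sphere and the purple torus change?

+2.0

Before: roughly 4.5 units apart; after: 6.5. That's 2.0 units further apart.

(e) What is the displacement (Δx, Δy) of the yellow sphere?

(1.7, -2.2)

The yellow sphere was at about (5.9, 5.5) and moved to about (7.6, 3.3).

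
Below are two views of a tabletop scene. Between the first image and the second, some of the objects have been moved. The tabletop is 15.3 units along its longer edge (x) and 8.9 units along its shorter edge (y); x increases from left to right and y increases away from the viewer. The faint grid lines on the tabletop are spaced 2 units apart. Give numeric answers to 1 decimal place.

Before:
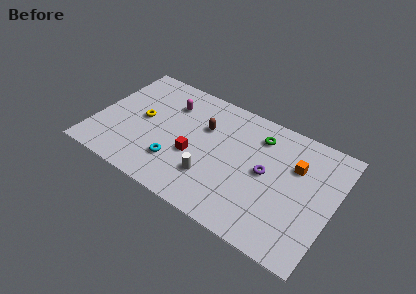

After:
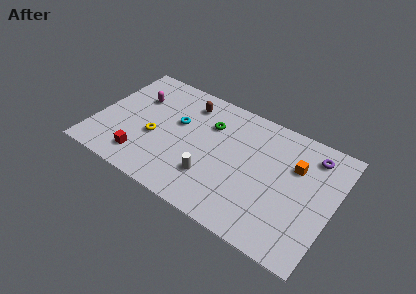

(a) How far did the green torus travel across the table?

3.2

The green torus was near (10.2, 7.0) before and (7.1, 6.3) after, so it travelled √(3.1² + 0.7²) ≈ 3.2 units.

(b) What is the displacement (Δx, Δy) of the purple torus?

(2.6, 2.7)

From the two frames, the purple torus sits at roughly (11.0, 4.6) before and (13.6, 7.3) after.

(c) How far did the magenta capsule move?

2.2

From (4.4, 6.6) to (2.3, 6.1), the magenta capsule covered √(2.1² + 0.5²) ≈ 2.2 units.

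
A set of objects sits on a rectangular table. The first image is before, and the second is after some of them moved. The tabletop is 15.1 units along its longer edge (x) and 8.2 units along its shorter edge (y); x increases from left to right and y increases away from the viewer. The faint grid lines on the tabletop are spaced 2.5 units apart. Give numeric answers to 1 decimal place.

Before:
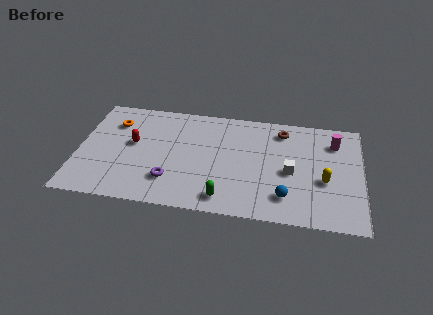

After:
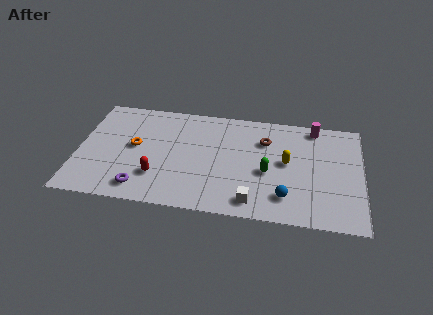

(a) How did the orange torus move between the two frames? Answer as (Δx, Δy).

(1.2, -1.7)

From the two frames, the orange torus sits at roughly (1.8, 6.1) before and (3.0, 4.4) after.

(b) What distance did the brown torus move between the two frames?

1.3

The brown torus was near (10.8, 6.8) before and (9.9, 5.9) after, so it travelled √(0.9² + 0.9²) ≈ 1.3 units.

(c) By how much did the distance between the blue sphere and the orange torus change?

-1.7

Before: roughly 10.2 units apart; after: 8.5. That's 1.7 units closer together.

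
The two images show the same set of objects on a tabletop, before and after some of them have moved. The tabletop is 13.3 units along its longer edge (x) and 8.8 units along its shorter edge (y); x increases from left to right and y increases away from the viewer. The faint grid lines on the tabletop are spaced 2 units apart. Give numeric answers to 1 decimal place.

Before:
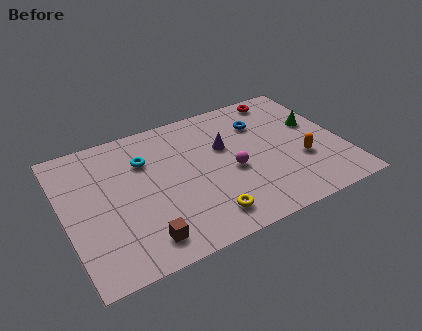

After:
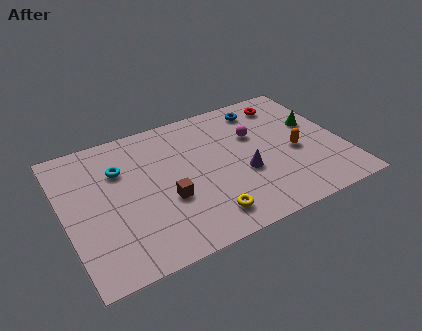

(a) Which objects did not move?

the green cone and the yellow torus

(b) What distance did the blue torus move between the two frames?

1.0

The blue torus moved from about (9.7, 6.4) to (9.9, 7.4), a distance of √(0.2² + 1.0²) ≈ 1.0.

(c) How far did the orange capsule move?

0.7

From (11.2, 3.1) to (11.0, 3.8), the orange capsule covered √(0.2² + 0.7²) ≈ 0.7 units.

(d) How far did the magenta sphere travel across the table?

2.4

The magenta sphere was near (7.9, 3.8) before and (9.3, 5.7) after, so it travelled √(1.4² + 1.9²) ≈ 2.4 units.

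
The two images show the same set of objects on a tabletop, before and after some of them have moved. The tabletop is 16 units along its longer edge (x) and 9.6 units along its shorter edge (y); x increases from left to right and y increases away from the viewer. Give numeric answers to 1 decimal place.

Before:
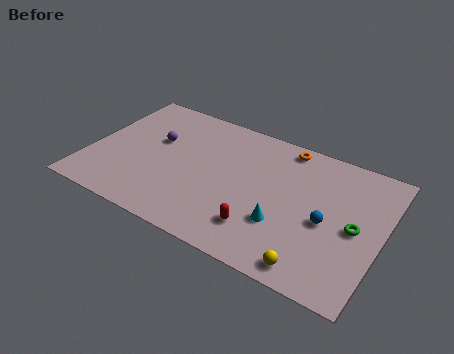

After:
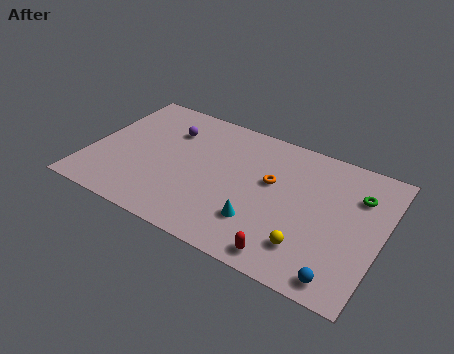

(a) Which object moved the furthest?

the blue sphere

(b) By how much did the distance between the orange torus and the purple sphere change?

-1.4

The distance was about 7.4 in the first image and 6.0 in the second, so they moved 1.4 units closer together.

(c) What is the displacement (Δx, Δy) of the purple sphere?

(0.6, 1.1)

From the two frames, the purple sphere sits at roughly (3.4, 5.9) before and (4.0, 7.0) after.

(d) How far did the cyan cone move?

1.3

From (10.9, 3.1) to (9.7, 2.6), the cyan cone covered √(1.2² + 0.5²) ≈ 1.3 units.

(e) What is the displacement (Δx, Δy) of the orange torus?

(-0.4, -2.9)

From the two frames, the orange torus sits at roughly (10.3, 8.6) before and (9.9, 5.7) after.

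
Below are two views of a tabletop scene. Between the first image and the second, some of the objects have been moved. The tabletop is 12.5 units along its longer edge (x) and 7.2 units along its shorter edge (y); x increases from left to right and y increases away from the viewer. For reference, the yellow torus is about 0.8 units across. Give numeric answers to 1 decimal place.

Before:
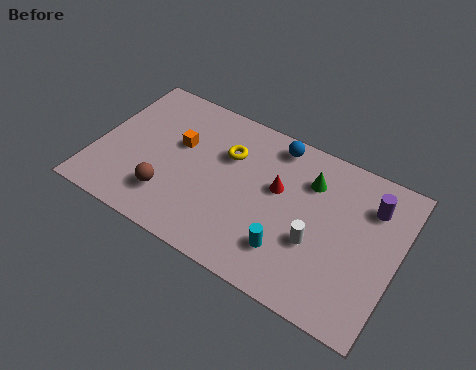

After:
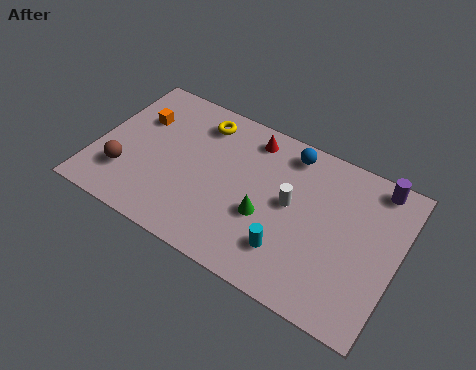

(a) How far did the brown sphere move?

1.9

The brown sphere moved from about (3.3, 1.8) to (1.4, 2.0), a distance of √(1.9² + 0.2²) ≈ 1.9.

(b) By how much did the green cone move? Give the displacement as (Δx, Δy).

(-1.5, -2.5)

The green cone was at about (8.7, 5.3) and moved to about (7.2, 2.8).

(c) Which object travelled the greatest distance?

the green cone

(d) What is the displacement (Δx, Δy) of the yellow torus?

(-1.3, 1.0)

From the two frames, the yellow torus sits at roughly (5.3, 4.9) before and (4.0, 5.9) after.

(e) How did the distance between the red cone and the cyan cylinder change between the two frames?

+2.2

Before: roughly 2.6 units apart; after: 4.8. That's 2.2 units further apart.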